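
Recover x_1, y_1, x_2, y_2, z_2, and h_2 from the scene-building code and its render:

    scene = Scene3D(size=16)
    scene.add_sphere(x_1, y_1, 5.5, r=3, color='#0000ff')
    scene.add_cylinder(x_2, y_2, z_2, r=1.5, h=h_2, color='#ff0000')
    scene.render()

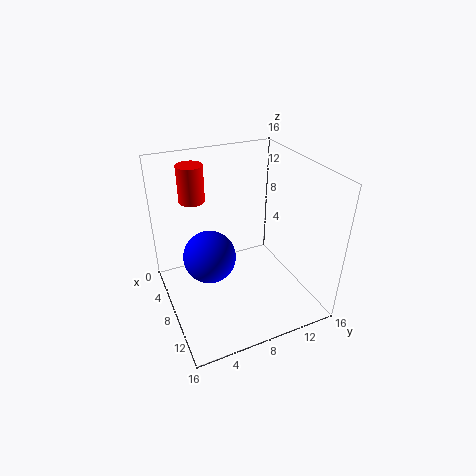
x_1 = 6.75, y_1 = 5, x_2 = 3, y_2 = 4.5, z_2 = 11, h_2 = 4.25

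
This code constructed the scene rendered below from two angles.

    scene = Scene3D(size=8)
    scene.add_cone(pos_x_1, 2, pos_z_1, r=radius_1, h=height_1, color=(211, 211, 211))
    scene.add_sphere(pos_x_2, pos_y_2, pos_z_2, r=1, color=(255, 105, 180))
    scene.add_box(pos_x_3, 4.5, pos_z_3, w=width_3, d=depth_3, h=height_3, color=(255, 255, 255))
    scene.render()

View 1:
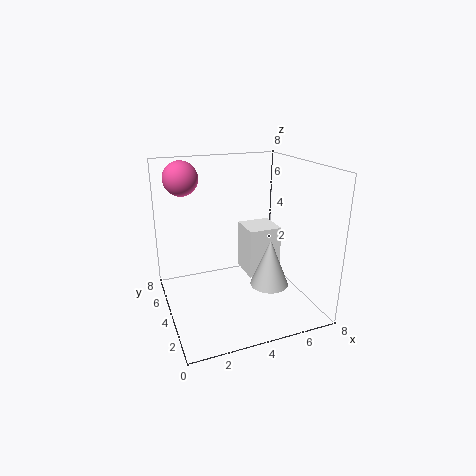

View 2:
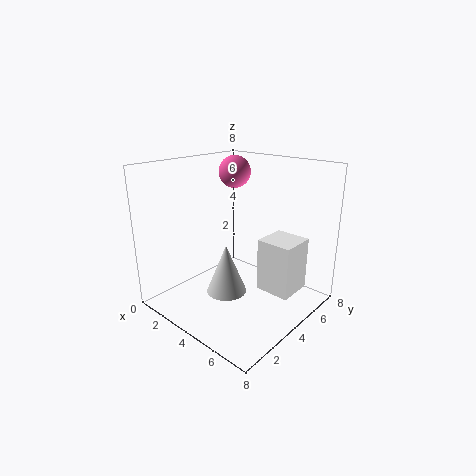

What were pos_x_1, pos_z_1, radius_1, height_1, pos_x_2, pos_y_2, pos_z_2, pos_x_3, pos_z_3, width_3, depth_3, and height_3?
pos_x_1 = 5; pos_z_1 = 2; radius_1 = 1; height_1 = 2.5; pos_x_2 = 1.5; pos_y_2 = 6.5; pos_z_2 = 7; pos_x_3 = 5; pos_z_3 = 1; width_3 = 2; depth_3 = 2; height_3 = 3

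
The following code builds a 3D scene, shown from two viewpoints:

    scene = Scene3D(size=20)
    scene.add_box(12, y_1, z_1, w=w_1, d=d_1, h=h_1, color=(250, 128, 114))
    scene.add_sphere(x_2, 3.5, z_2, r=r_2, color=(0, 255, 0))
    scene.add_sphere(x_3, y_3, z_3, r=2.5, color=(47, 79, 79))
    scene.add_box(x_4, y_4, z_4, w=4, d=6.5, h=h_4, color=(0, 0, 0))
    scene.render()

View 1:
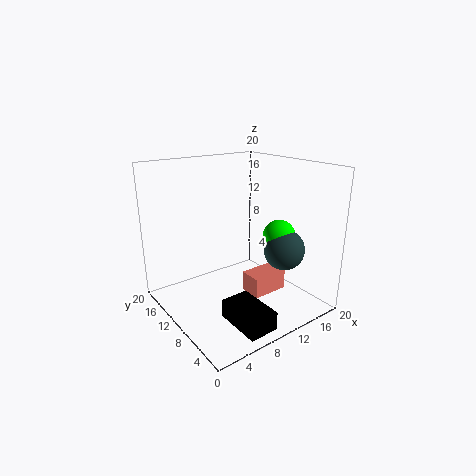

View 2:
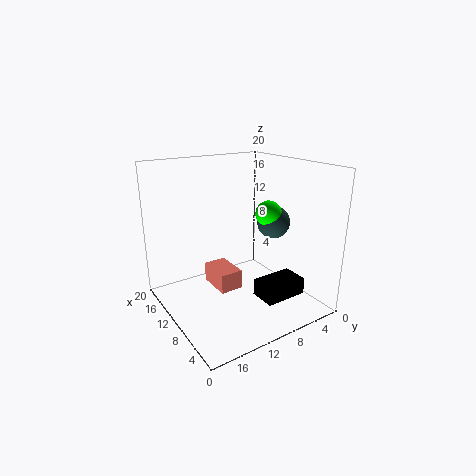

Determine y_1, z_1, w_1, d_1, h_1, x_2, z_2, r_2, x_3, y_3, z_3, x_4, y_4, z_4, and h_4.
y_1 = 8; z_1 = 0.5; w_1 = 5.5; d_1 = 3.5; h_1 = 3; x_2 = 11.5; z_2 = 12; r_2 = 2; x_3 = 11.5; y_3 = 2.5; z_3 = 10.5; x_4 = 5.5; y_4 = 1; z_4 = 0.5; h_4 = 2.5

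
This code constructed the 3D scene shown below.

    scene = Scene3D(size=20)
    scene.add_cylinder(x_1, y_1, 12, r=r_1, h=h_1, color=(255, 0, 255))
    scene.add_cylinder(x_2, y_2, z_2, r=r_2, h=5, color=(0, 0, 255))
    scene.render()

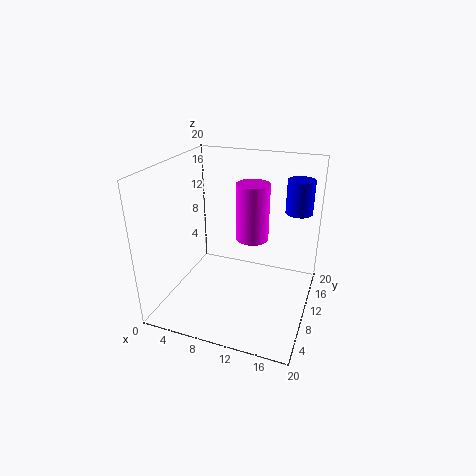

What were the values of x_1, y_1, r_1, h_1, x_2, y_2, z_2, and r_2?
x_1 = 13, y_1 = 7, r_1 = 2, h_1 = 7, x_2 = 17, y_2 = 17, z_2 = 12, r_2 = 2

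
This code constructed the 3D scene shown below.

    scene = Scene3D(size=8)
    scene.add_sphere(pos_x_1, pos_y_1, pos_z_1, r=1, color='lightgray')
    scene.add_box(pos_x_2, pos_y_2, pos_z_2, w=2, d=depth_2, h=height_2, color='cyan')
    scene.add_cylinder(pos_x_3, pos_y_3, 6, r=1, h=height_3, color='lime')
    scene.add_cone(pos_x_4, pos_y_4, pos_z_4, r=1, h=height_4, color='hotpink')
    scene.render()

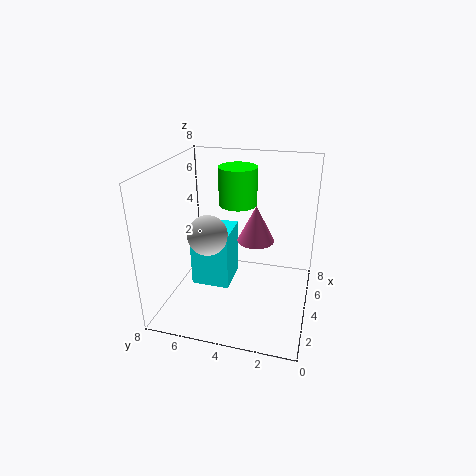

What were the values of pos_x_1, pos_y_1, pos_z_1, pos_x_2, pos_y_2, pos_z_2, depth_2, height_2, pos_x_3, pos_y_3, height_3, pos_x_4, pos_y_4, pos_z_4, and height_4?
pos_x_1 = 2; pos_y_1 = 5; pos_z_1 = 5; pos_x_2 = 2; pos_y_2 = 4; pos_z_2 = 2; depth_2 = 2; height_2 = 3; pos_x_3 = 4; pos_y_3 = 4; height_3 = 2; pos_x_4 = 4; pos_y_4 = 3; pos_z_4 = 4; height_4 = 2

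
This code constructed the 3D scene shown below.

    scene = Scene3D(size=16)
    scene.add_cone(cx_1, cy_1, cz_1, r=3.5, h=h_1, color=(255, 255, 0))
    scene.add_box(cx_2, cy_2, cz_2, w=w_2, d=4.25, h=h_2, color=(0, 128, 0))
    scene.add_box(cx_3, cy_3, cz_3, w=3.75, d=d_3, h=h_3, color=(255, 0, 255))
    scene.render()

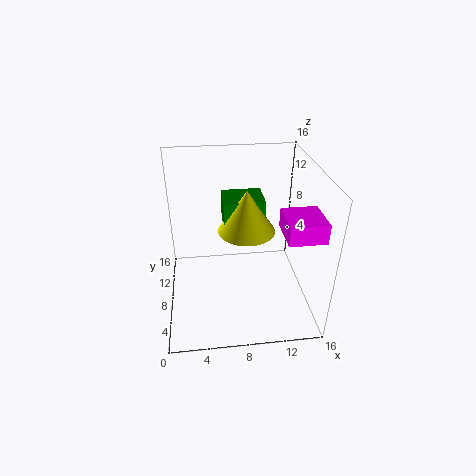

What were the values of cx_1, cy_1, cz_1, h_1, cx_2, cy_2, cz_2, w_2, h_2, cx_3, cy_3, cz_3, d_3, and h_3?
cx_1 = 9.5
cy_1 = 11.5
cz_1 = 6.75
h_1 = 5.25
cx_2 = 6.75
cy_2 = 11.25
cz_2 = 6.75
w_2 = 5
h_2 = 3.75
cx_3 = 12
cy_3 = 2
cz_3 = 10.5
d_3 = 4
h_3 = 2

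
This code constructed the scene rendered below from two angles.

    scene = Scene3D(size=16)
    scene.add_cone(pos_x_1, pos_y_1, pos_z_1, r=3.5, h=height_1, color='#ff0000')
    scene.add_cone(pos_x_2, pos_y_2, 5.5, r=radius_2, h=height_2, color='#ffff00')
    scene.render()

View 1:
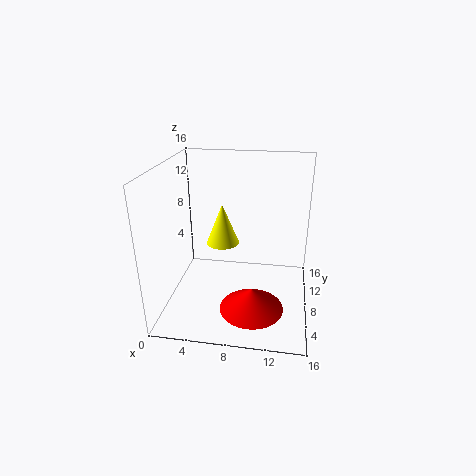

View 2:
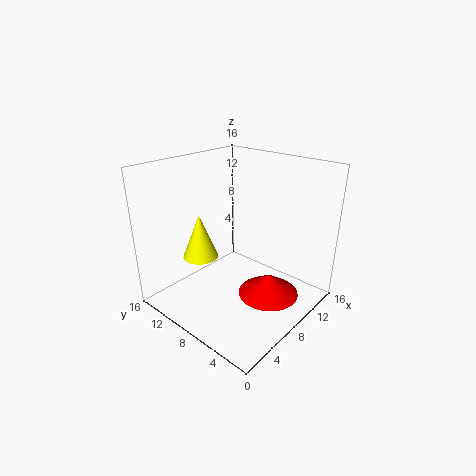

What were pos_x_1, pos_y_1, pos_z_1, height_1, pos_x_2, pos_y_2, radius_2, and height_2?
pos_x_1 = 10, pos_y_1 = 5, pos_z_1 = 1, height_1 = 2.5, pos_x_2 = 5.5, pos_y_2 = 11.5, radius_2 = 2, height_2 = 5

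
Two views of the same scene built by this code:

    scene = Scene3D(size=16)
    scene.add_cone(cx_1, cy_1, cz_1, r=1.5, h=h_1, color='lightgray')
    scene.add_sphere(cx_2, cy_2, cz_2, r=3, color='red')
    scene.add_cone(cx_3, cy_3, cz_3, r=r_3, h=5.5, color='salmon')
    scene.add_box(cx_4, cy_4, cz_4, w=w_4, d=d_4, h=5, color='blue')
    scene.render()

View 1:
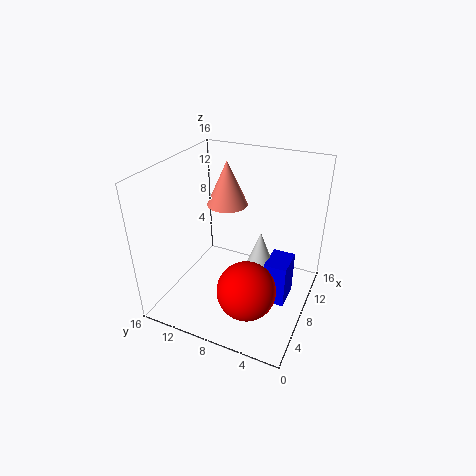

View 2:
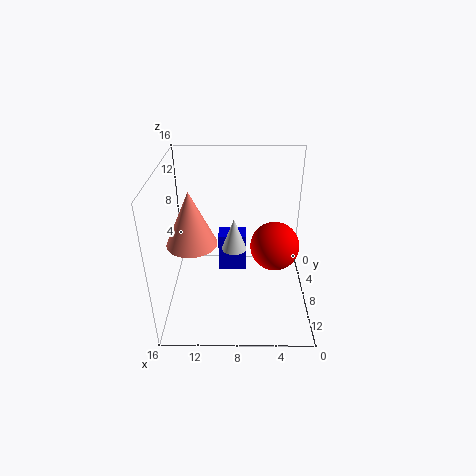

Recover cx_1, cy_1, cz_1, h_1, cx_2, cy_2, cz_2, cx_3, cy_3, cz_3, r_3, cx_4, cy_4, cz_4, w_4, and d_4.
cx_1 = 8.5
cy_1 = 5.5
cz_1 = 5
h_1 = 4
cx_2 = 3.5
cy_2 = 5
cz_2 = 5
cx_3 = 12.5
cy_3 = 11.5
cz_3 = 9.5
r_3 = 2.5
cx_4 = 7
cy_4 = 2
cz_4 = 1
w_4 = 3.5
d_4 = 2.5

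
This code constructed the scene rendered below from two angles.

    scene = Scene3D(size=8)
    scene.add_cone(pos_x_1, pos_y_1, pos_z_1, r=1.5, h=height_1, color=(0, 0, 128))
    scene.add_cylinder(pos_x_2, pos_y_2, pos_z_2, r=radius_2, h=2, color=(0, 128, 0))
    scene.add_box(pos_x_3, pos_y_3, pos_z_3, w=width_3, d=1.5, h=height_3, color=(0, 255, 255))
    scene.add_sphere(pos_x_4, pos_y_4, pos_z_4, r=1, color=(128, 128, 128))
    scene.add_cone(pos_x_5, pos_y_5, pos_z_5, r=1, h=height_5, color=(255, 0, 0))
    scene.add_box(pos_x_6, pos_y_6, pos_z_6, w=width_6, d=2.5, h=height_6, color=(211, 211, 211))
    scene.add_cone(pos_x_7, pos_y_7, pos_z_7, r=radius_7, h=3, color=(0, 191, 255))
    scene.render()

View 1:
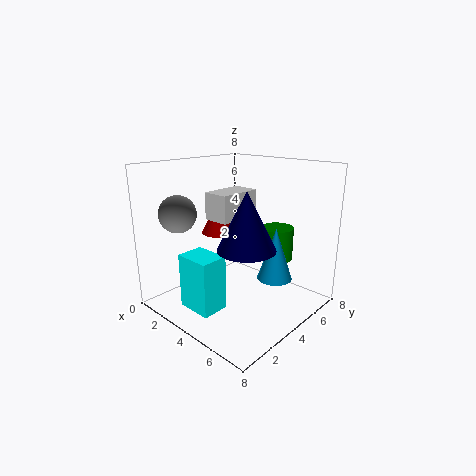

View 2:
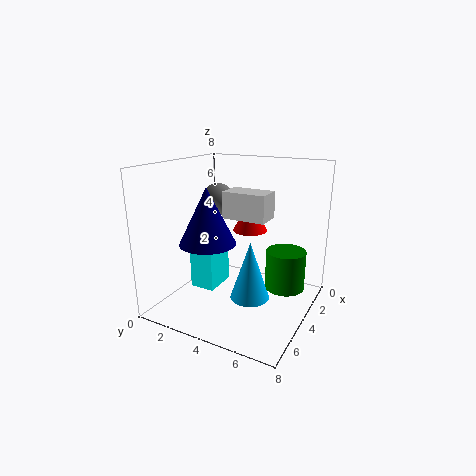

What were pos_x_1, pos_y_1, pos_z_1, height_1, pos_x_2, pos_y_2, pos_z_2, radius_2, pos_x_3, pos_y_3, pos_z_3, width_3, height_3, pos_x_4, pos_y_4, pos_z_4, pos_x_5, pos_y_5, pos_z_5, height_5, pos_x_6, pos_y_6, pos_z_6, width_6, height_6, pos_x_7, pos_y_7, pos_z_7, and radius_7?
pos_x_1 = 5.5
pos_y_1 = 3
pos_z_1 = 4
height_1 = 3
pos_x_2 = 4.5
pos_y_2 = 7
pos_z_2 = 2
radius_2 = 1
pos_x_3 = 2.5
pos_y_3 = 1
pos_z_3 = 0.5
width_3 = 2
height_3 = 3
pos_x_4 = 2
pos_y_4 = 1.5
pos_z_4 = 5.5
pos_x_5 = 2.5
pos_y_5 = 4
pos_z_5 = 4
height_5 = 2
pos_x_6 = 2.5
pos_y_6 = 3
pos_z_6 = 5
width_6 = 1.5
height_6 = 1.5
pos_x_7 = 5.5
pos_y_7 = 5.5
pos_z_7 = 1.5
radius_7 = 1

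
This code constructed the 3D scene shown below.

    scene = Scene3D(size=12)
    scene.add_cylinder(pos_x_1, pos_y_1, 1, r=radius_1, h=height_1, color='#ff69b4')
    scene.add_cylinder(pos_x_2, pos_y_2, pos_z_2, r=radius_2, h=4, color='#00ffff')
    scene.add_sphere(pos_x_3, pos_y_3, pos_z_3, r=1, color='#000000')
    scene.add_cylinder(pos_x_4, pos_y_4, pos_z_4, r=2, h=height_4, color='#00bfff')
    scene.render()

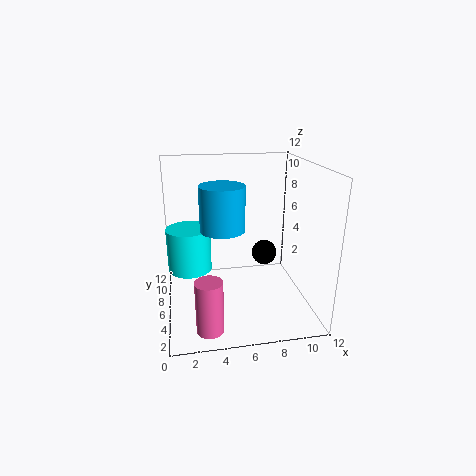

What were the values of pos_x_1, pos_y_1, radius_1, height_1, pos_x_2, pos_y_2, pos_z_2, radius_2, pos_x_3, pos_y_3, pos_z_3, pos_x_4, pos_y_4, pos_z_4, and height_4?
pos_x_1 = 3
pos_y_1 = 1
radius_1 = 1
height_1 = 4
pos_x_2 = 2
pos_y_2 = 9
pos_z_2 = 2
radius_2 = 2
pos_x_3 = 8
pos_y_3 = 5
pos_z_3 = 5
pos_x_4 = 5
pos_y_4 = 8
pos_z_4 = 6
height_4 = 4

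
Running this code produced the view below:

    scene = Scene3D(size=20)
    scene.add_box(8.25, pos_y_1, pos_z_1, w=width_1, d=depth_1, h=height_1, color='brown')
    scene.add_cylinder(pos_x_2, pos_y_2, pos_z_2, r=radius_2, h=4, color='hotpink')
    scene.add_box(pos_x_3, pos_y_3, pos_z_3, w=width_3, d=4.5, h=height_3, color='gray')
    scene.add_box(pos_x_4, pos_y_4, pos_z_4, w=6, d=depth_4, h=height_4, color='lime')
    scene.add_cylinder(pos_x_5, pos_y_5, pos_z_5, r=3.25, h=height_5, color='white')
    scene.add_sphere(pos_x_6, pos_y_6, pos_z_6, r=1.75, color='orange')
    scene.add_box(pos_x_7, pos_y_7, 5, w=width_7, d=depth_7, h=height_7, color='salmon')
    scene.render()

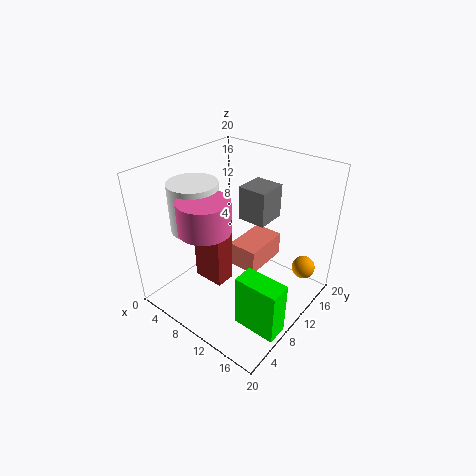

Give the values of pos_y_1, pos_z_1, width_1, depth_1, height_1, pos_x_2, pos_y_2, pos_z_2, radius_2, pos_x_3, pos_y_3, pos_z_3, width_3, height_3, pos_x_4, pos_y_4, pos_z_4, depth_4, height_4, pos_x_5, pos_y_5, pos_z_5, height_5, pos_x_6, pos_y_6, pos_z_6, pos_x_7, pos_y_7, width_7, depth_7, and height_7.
pos_y_1 = 3.5, pos_z_1 = 7, width_1 = 4, depth_1 = 2.5, height_1 = 8.5, pos_x_2 = 9.5, pos_y_2 = 4.25, pos_z_2 = 13.75, radius_2 = 3.25, pos_x_3 = 7.75, pos_y_3 = 13, pos_z_3 = 11, width_3 = 4.25, height_3 = 5, pos_x_4 = 13.5, pos_y_4 = 5, pos_z_4 = 0.25, depth_4 = 3, height_4 = 7.5, pos_x_5 = 6, pos_y_5 = 6, pos_z_5 = 12, height_5 = 6.5, pos_x_6 = 16.5, pos_y_6 = 18.25, pos_z_6 = 3, pos_x_7 = 8.5, pos_y_7 = 10, width_7 = 4.25, depth_7 = 6.75, height_7 = 3.5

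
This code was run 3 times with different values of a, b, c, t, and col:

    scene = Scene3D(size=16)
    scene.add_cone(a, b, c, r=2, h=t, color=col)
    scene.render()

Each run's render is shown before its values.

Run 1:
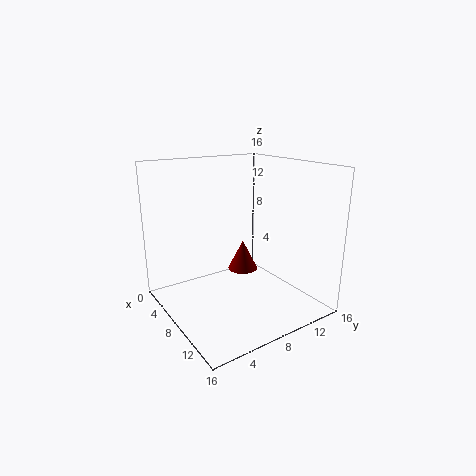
a = 2.5, b = 12.5, c = 1, t = 4, col = 'maroon'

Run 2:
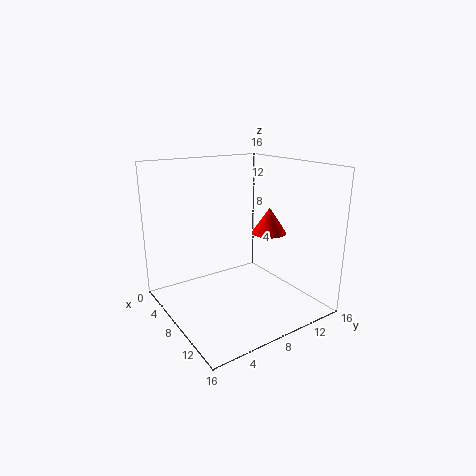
a = 8.5, b = 12, c = 8, t = 3, col = 'red'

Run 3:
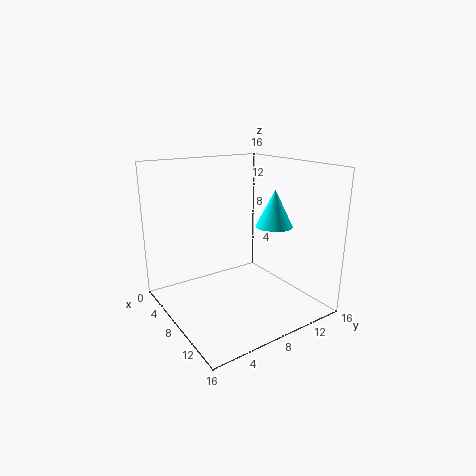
a = 10.5, b = 11, c = 9.5, t = 4, col = 'cyan'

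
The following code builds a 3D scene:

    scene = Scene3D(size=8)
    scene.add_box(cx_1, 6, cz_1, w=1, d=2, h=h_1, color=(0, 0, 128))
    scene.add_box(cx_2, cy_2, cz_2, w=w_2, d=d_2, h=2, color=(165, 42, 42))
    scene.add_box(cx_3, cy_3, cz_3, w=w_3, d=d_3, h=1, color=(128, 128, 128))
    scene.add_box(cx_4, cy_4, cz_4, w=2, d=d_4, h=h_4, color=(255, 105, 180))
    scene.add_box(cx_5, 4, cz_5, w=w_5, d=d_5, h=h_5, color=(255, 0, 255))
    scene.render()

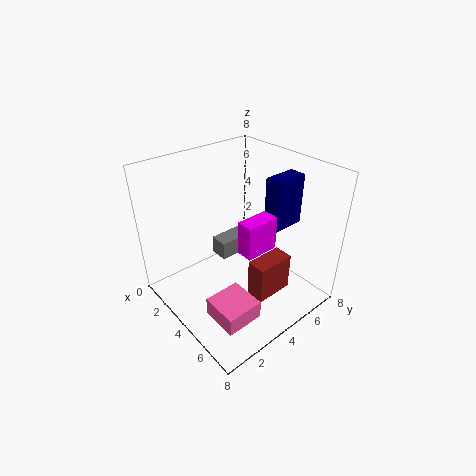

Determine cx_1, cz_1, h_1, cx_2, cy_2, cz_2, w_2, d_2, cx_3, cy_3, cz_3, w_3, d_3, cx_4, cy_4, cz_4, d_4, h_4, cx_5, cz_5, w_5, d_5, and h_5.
cx_1 = 4
cz_1 = 4
h_1 = 3
cx_2 = 6
cy_2 = 3
cz_2 = 2
w_2 = 1
d_2 = 2
cx_3 = 3
cy_3 = 3
cz_3 = 3
w_3 = 1
d_3 = 2
cx_4 = 5
cy_4 = 1
cz_4 = 1
d_4 = 2
h_4 = 1
cx_5 = 4
cz_5 = 3
w_5 = 1
d_5 = 2
h_5 = 2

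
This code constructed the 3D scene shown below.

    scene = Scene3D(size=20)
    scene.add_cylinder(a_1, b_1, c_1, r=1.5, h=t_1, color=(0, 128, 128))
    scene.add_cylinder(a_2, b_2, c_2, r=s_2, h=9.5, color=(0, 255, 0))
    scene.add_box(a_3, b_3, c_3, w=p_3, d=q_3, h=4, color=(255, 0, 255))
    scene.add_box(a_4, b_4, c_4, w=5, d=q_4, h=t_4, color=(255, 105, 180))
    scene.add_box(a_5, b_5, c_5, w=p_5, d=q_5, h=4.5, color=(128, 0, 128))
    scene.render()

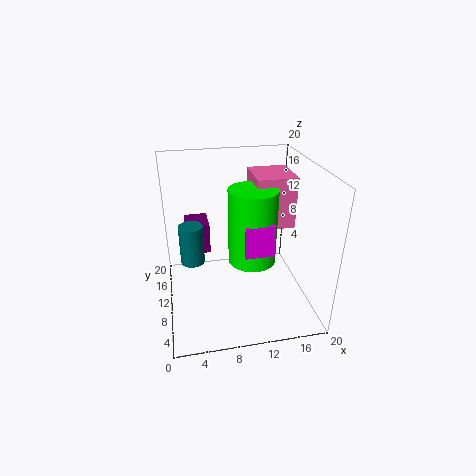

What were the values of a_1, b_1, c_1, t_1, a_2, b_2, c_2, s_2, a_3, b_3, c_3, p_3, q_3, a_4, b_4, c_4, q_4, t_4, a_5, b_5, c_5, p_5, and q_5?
a_1 = 3.5, b_1 = 7, c_1 = 9, t_1 = 5, a_2 = 11, b_2 = 6, c_2 = 9, s_2 = 3, a_3 = 9.5, b_3 = 3, c_3 = 11, p_3 = 3.5, q_3 = 3, a_4 = 11.5, b_4 = 6, c_4 = 13, q_4 = 5.5, t_4 = 6.5, a_5 = 3, b_5 = 13.5, c_5 = 6, p_5 = 3.5, q_5 = 4.5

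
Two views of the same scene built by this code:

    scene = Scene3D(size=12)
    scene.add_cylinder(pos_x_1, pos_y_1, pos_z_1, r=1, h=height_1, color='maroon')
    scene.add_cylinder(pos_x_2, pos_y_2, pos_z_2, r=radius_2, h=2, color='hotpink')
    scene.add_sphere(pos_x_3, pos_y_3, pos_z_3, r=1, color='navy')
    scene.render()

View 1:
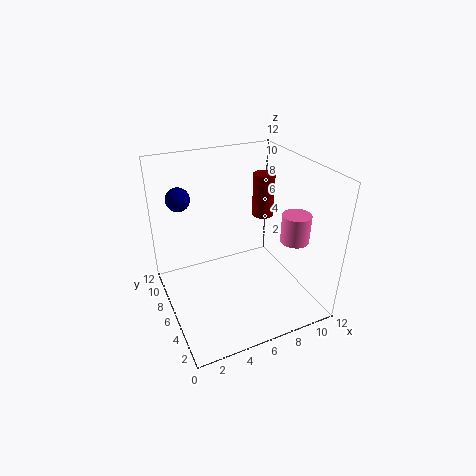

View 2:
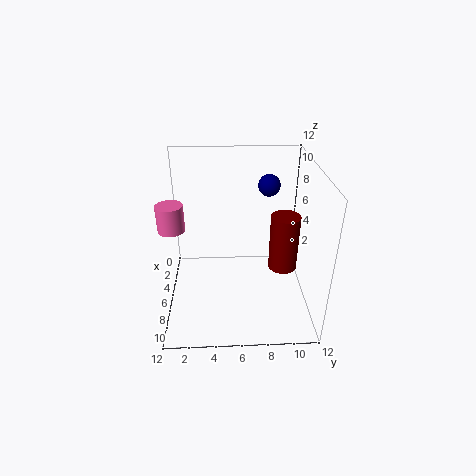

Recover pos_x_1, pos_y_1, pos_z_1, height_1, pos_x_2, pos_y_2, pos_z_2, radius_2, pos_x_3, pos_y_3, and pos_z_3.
pos_x_1 = 10; pos_y_1 = 9; pos_z_1 = 6; height_1 = 4; pos_x_2 = 8; pos_y_2 = 1; pos_z_2 = 8; radius_2 = 1; pos_x_3 = 2; pos_y_3 = 9; pos_z_3 = 9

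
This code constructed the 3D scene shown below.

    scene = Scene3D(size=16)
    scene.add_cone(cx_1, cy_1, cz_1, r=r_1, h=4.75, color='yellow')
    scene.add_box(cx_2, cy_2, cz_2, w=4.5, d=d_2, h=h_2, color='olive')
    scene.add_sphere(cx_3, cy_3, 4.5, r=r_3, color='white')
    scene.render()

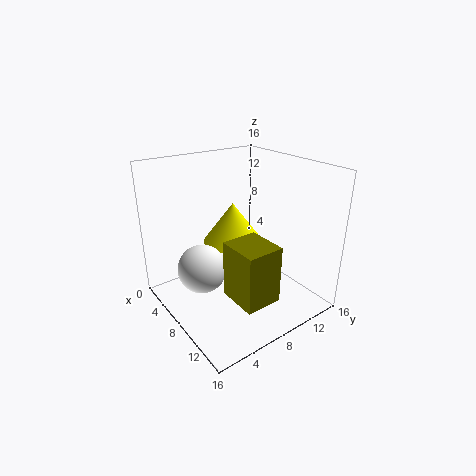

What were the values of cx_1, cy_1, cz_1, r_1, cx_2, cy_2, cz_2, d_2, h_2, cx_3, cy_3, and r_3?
cx_1 = 5.25, cy_1 = 9.25, cz_1 = 6.25, r_1 = 3.5, cx_2 = 9.5, cy_2 = 5, cz_2 = 2.75, d_2 = 4, h_2 = 6.25, cx_3 = 6.25, cy_3 = 4.25, r_3 = 2.75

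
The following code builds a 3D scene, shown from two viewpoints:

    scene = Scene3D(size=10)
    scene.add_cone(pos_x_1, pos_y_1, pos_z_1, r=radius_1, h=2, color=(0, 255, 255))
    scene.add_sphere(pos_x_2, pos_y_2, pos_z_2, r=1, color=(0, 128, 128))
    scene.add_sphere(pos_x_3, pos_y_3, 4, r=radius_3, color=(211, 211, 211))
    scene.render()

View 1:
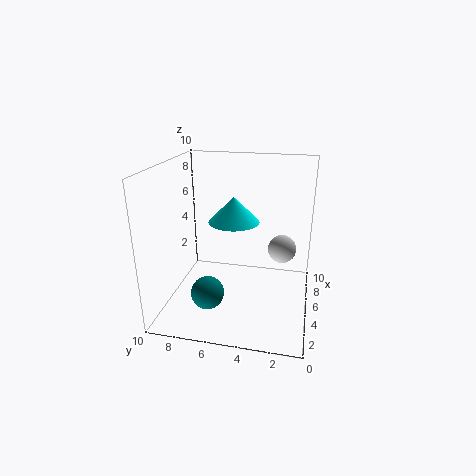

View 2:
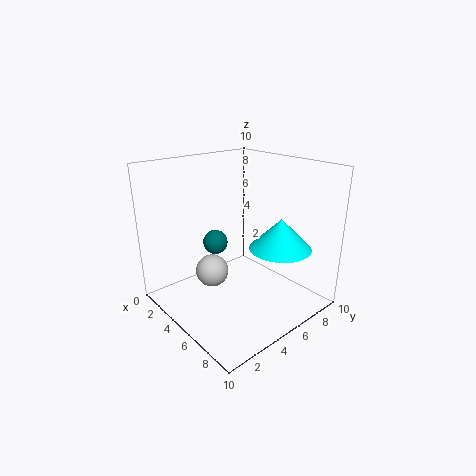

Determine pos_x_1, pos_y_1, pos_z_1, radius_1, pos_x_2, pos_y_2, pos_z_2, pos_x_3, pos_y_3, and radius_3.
pos_x_1 = 8, pos_y_1 = 6, pos_z_1 = 5, radius_1 = 2, pos_x_2 = 1, pos_y_2 = 6, pos_z_2 = 3, pos_x_3 = 6, pos_y_3 = 2, radius_3 = 1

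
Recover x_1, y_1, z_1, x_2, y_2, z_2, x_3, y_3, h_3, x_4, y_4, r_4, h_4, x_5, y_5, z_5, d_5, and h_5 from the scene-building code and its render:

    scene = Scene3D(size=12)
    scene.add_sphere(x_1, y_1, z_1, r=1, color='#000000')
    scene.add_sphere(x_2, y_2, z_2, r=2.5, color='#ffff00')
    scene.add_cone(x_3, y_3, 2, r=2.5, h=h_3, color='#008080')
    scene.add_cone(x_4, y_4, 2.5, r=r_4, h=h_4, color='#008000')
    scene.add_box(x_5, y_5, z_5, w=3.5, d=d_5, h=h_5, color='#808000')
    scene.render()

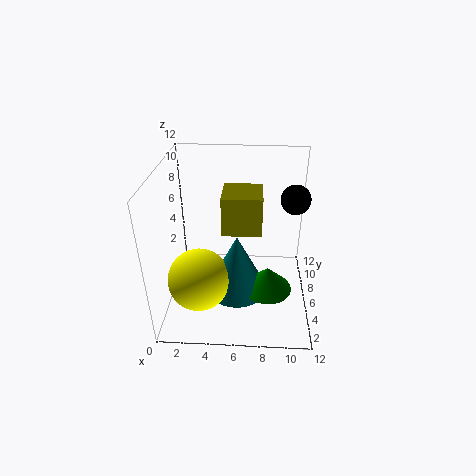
x_1 = 10, y_1 = 3, z_1 = 11, x_2 = 3, y_2 = 3.5, z_2 = 3.5, x_3 = 6, y_3 = 4.5, h_3 = 5, x_4 = 8.5, y_4 = 4, r_4 = 2, h_4 = 2, x_5 = 4.5, y_5 = 7, z_5 = 5.5, d_5 = 3.5, h_5 = 3.5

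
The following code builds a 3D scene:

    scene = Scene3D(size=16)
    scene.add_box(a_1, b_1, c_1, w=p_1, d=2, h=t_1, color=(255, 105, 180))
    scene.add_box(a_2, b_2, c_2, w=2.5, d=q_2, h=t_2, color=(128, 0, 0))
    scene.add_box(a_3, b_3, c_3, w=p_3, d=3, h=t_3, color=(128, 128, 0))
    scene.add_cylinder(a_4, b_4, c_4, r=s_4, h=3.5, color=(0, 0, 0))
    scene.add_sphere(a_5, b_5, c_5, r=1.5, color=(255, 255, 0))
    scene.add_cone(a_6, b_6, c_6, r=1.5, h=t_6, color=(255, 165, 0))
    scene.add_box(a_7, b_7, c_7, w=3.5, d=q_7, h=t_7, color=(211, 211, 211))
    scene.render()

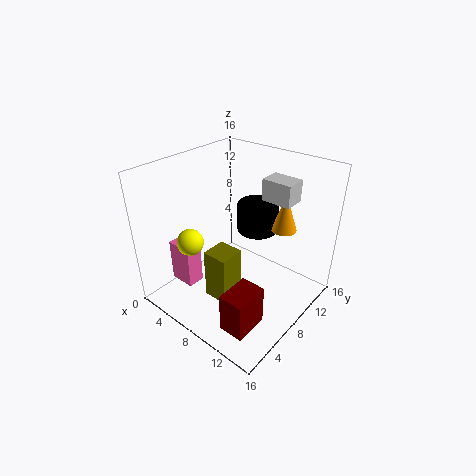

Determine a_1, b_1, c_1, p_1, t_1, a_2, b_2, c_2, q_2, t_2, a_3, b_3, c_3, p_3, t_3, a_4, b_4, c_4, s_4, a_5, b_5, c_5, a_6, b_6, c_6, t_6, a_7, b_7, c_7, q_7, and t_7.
a_1 = 1.5
b_1 = 3.5
c_1 = 2
p_1 = 3
t_1 = 5
a_2 = 12
b_2 = 0.5
c_2 = 3
q_2 = 3.5
t_2 = 4
a_3 = 5.5
b_3 = 5
c_3 = 0.5
p_3 = 3
t_3 = 6
a_4 = 7
b_4 = 13
c_4 = 6.5
s_4 = 2.5
a_5 = 4
b_5 = 4.5
c_5 = 7.5
a_6 = 10.5
b_6 = 13.5
c_6 = 7.5
t_6 = 4.5
a_7 = 8.5
b_7 = 11.5
c_7 = 11.5
q_7 = 2.5
t_7 = 2.5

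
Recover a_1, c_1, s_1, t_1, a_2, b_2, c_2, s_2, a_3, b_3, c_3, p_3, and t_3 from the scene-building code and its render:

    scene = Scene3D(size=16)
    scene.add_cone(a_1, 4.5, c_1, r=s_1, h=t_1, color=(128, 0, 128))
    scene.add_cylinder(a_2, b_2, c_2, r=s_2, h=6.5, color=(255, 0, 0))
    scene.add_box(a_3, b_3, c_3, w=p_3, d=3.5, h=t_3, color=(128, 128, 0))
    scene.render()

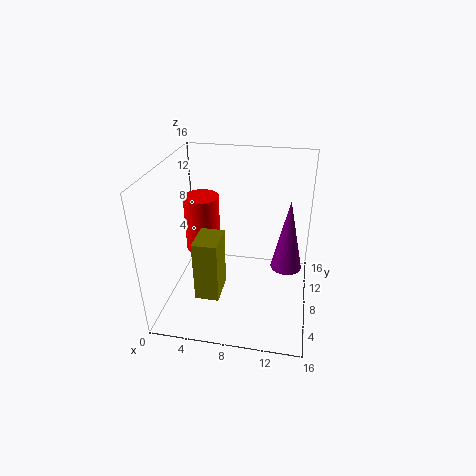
a_1 = 13.5, c_1 = 7.5, s_1 = 1.5, t_1 = 7, a_2 = 3.5, b_2 = 9.5, c_2 = 5.5, s_2 = 2, a_3 = 4.5, b_3 = 2.5, c_3 = 3.5, p_3 = 2.5, t_3 = 6.5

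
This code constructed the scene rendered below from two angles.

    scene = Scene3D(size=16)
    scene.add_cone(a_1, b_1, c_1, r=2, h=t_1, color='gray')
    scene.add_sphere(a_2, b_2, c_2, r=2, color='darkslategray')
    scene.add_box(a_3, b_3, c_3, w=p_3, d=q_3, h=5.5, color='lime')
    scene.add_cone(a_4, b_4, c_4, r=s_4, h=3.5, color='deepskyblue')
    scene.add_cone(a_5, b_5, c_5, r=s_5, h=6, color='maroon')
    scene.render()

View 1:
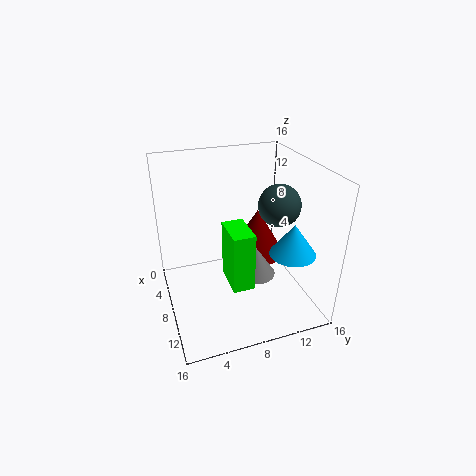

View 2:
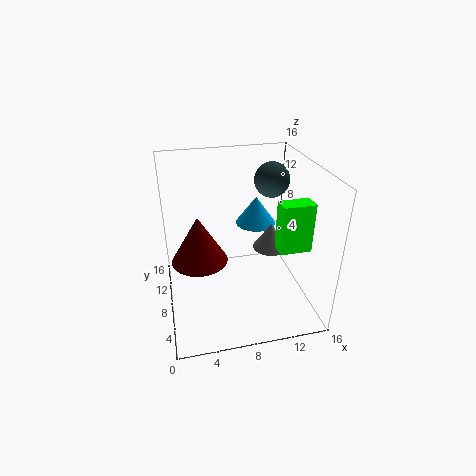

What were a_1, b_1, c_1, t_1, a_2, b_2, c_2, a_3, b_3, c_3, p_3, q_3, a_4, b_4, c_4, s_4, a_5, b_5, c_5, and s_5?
a_1 = 12; b_1 = 8.5; c_1 = 6; t_1 = 3; a_2 = 12.5; b_2 = 10.5; c_2 = 13.5; a_3 = 12; b_3 = 5; c_3 = 7; p_3 = 3.5; q_3 = 2; a_4 = 11.5; b_4 = 13; c_4 = 7; s_4 = 2.5; a_5 = 4; b_5 = 12; c_5 = 3; s_5 = 3.5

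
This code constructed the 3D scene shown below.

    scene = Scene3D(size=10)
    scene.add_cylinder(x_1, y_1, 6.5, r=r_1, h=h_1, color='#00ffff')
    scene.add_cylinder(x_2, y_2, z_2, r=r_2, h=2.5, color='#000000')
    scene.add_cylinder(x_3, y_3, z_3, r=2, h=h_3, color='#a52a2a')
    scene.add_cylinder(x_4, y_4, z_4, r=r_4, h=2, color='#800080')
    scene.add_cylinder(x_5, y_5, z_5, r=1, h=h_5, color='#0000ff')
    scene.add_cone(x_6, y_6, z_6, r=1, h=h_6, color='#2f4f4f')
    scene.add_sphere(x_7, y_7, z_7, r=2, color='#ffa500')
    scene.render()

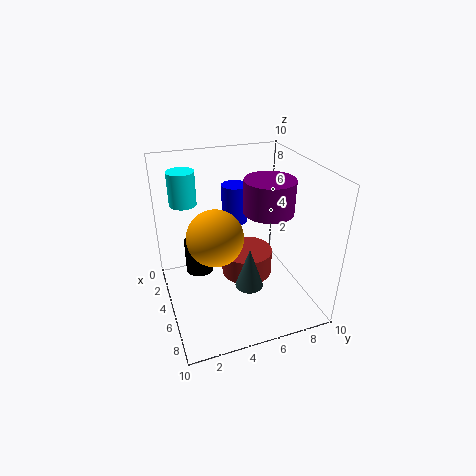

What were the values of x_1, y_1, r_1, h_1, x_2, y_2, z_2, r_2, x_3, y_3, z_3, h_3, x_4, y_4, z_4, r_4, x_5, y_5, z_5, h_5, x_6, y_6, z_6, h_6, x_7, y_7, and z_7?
x_1 = 1.5
y_1 = 2
r_1 = 1
h_1 = 2.5
x_2 = 3.5
y_2 = 2.5
z_2 = 2
r_2 = 1
x_3 = 3
y_3 = 6.5
z_3 = 0.5
h_3 = 2
x_4 = 7.5
y_4 = 6
z_4 = 8
r_4 = 1.5
x_5 = 1.5
y_5 = 6
z_5 = 4.5
h_5 = 3
x_6 = 6
y_6 = 5.5
z_6 = 1.5
h_6 = 3
x_7 = 4.5
y_7 = 3.5
z_7 = 5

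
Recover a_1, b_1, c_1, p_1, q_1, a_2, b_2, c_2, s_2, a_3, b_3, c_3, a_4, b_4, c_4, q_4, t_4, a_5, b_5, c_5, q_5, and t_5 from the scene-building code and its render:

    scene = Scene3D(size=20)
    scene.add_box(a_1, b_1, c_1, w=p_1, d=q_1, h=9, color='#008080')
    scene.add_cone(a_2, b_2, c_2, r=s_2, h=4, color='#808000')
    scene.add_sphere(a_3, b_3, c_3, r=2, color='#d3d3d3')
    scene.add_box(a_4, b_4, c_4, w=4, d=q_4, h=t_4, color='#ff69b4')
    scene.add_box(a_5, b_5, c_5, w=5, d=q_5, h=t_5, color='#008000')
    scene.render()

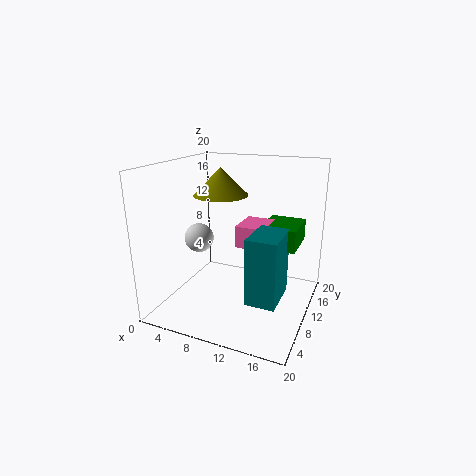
a_1 = 13, b_1 = 5, c_1 = 3, p_1 = 4, q_1 = 6, a_2 = 6, b_2 = 13, c_2 = 15, s_2 = 4, a_3 = 5, b_3 = 8, c_3 = 10, a_4 = 10, b_4 = 9, c_4 = 9, q_4 = 5, t_4 = 3, a_5 = 13, b_5 = 10, c_5 = 9, q_5 = 6, t_5 = 3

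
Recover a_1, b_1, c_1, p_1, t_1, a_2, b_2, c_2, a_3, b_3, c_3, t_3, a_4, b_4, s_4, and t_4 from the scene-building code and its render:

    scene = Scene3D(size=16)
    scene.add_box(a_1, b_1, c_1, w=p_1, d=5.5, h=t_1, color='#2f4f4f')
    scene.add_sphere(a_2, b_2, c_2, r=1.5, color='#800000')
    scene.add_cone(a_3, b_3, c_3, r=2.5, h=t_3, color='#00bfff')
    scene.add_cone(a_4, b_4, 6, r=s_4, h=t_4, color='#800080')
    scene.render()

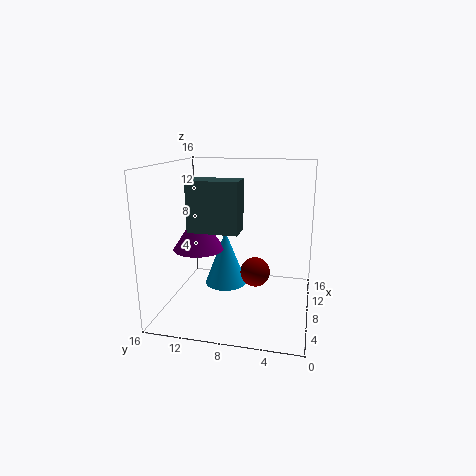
a_1 = 5.5; b_1 = 7.5; c_1 = 9; p_1 = 3; t_1 = 5.5; a_2 = 5; b_2 = 5.5; c_2 = 5.5; a_3 = 10; b_3 = 10; c_3 = 1.5; t_3 = 6.5; a_4 = 9; b_4 = 13; s_4 = 3; t_4 = 4.5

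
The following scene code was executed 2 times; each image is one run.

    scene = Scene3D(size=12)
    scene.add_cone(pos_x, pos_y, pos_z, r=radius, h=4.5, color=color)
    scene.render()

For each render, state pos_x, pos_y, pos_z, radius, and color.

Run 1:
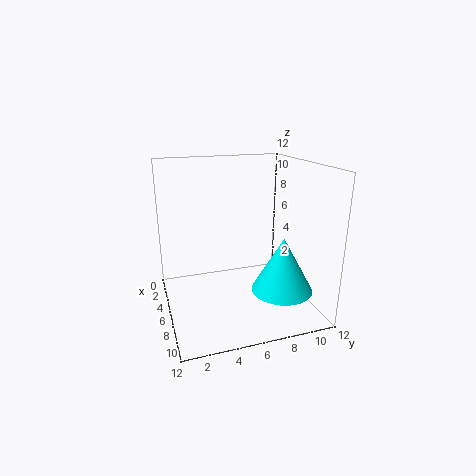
pos_x = 8.5; pos_y = 9; pos_z = 2; radius = 2.5; color = 'cyan'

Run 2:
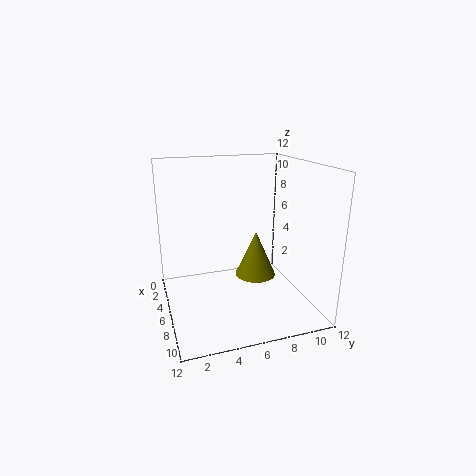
pos_x = 2.5; pos_y = 9; pos_z = 0.5; radius = 2; color = 'olive'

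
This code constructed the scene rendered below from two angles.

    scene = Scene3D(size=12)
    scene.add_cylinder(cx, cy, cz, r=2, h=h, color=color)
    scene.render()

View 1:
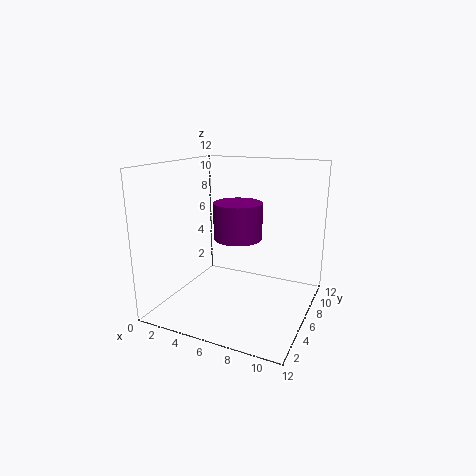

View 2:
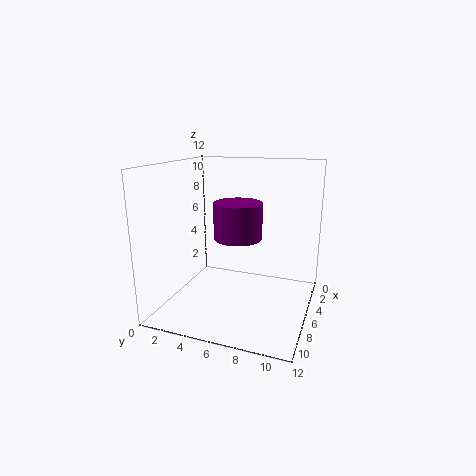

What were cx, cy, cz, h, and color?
cx = 6
cy = 6
cz = 6
h = 3
color = 'purple'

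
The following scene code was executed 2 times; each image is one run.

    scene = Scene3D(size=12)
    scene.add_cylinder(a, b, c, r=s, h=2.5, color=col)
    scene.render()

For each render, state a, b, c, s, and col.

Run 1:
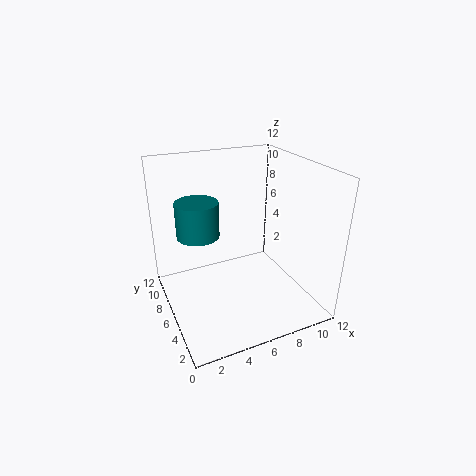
a = 2, b = 4, c = 8, s = 1.5, col = 'teal'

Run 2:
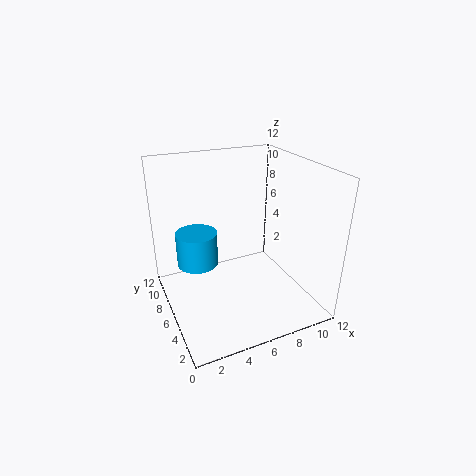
a = 2, b = 4.5, c = 5.5, s = 1.5, col = 'deepskyblue'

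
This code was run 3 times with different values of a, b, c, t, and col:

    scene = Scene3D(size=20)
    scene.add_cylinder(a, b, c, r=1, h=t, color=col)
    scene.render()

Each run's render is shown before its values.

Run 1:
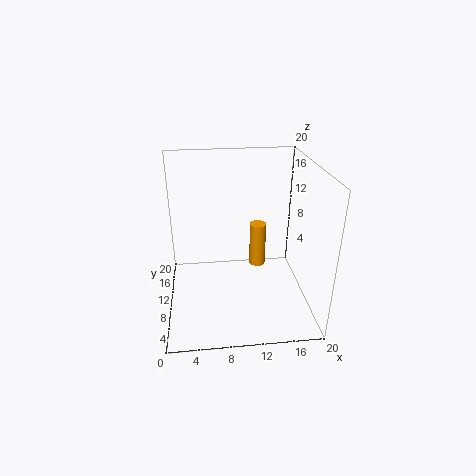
a = 12; b = 6; c = 8.5; t = 5.5; col = 'orange'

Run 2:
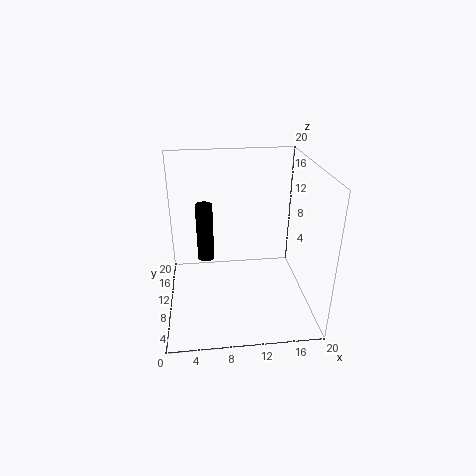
a = 5.5; b = 5.5; c = 10; t = 7; col = 'black'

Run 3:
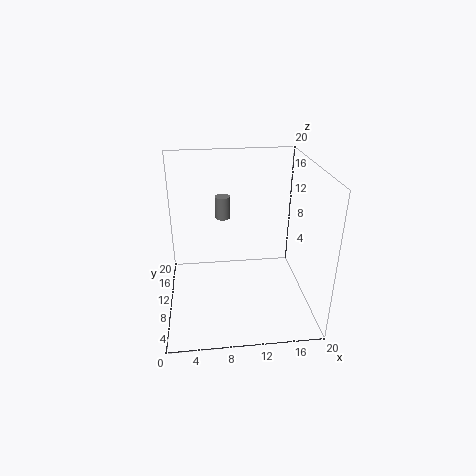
a = 8; b = 10.5; c = 13; t = 3; col = 'gray'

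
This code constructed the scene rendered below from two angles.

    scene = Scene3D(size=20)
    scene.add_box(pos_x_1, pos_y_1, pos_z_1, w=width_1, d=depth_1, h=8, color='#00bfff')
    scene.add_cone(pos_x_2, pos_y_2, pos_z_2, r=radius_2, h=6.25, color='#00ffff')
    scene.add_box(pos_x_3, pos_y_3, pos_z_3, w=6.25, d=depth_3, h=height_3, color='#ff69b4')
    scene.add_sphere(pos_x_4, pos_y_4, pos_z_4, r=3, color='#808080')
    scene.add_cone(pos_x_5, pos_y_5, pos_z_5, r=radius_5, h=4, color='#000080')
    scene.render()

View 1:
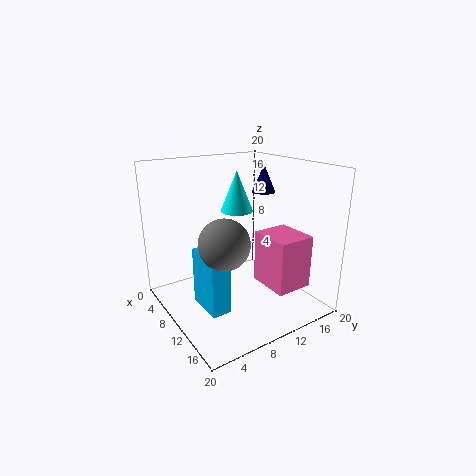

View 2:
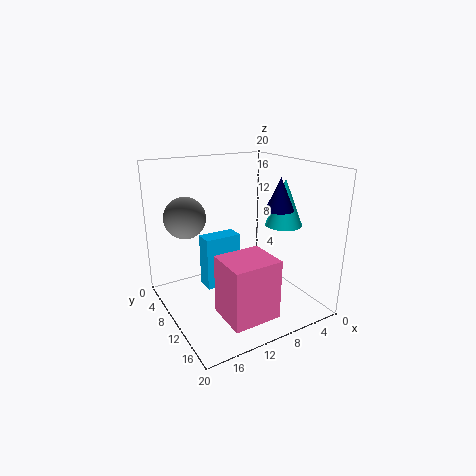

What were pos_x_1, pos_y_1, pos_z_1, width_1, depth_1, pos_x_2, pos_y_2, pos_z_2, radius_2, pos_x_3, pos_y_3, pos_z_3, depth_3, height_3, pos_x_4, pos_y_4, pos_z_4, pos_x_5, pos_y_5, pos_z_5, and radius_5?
pos_x_1 = 7.75, pos_y_1 = 4, pos_z_1 = 1, width_1 = 5.5, depth_1 = 2.75, pos_x_2 = 4.75, pos_y_2 = 13.25, pos_z_2 = 12, radius_2 = 2.5, pos_x_3 = 9.25, pos_y_3 = 13.5, pos_z_3 = 2.25, depth_3 = 5.5, height_3 = 7.75, pos_x_4 = 15.5, pos_y_4 = 4.5, pos_z_4 = 12.25, pos_x_5 = 7.75, pos_y_5 = 16, pos_z_5 = 15.25, radius_5 = 1.75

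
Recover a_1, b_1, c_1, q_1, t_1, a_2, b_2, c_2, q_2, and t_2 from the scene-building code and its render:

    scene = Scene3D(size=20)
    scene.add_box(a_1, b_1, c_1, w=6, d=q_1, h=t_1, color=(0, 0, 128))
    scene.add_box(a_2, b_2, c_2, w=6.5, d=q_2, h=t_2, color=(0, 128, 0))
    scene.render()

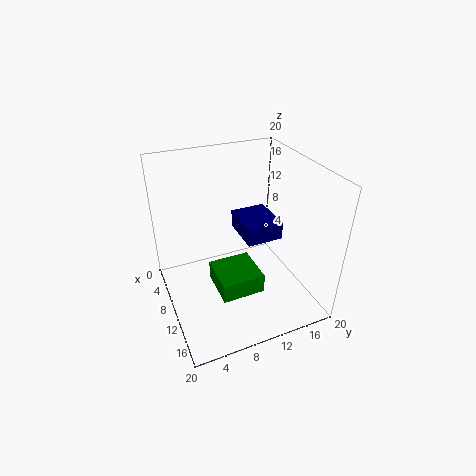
a_1 = 6.5
b_1 = 10.5
c_1 = 10
q_1 = 5
t_1 = 2.5
a_2 = 5.5
b_2 = 7
c_2 = 0.5
q_2 = 6.5
t_2 = 3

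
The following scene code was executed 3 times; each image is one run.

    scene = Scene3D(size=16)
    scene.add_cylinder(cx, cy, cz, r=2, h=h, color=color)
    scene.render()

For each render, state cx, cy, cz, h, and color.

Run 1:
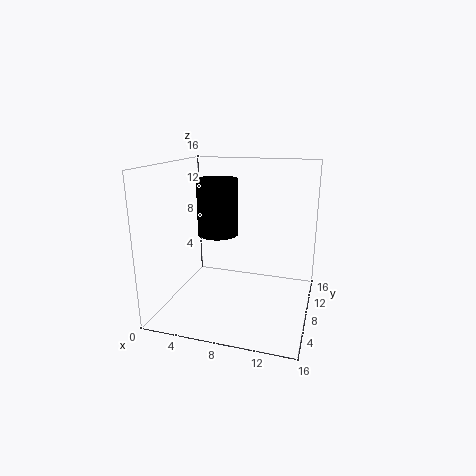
cx = 7; cy = 4.5; cz = 9.5; h = 5.5; color = 'black'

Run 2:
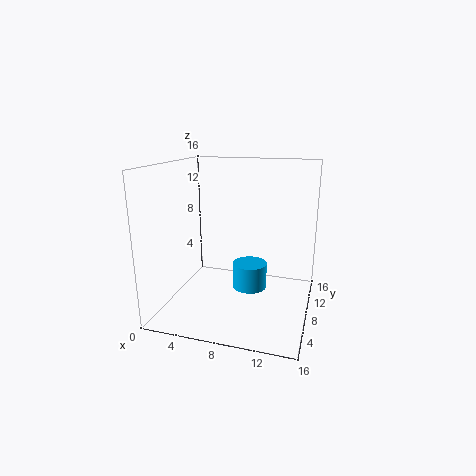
cx = 9; cy = 9.5; cz = 1.5; h = 3; color = 'deepskyblue'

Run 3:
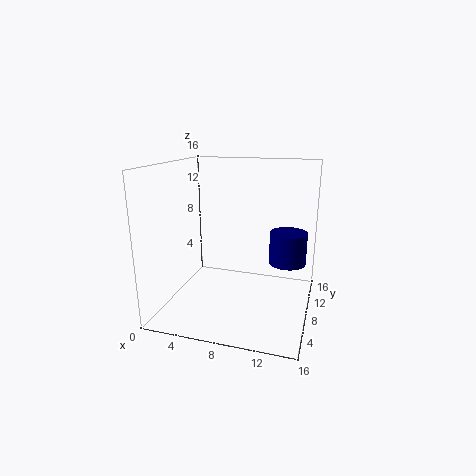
cx = 13.5; cy = 8.5; cz = 5.5; h = 3.5; color = 'navy'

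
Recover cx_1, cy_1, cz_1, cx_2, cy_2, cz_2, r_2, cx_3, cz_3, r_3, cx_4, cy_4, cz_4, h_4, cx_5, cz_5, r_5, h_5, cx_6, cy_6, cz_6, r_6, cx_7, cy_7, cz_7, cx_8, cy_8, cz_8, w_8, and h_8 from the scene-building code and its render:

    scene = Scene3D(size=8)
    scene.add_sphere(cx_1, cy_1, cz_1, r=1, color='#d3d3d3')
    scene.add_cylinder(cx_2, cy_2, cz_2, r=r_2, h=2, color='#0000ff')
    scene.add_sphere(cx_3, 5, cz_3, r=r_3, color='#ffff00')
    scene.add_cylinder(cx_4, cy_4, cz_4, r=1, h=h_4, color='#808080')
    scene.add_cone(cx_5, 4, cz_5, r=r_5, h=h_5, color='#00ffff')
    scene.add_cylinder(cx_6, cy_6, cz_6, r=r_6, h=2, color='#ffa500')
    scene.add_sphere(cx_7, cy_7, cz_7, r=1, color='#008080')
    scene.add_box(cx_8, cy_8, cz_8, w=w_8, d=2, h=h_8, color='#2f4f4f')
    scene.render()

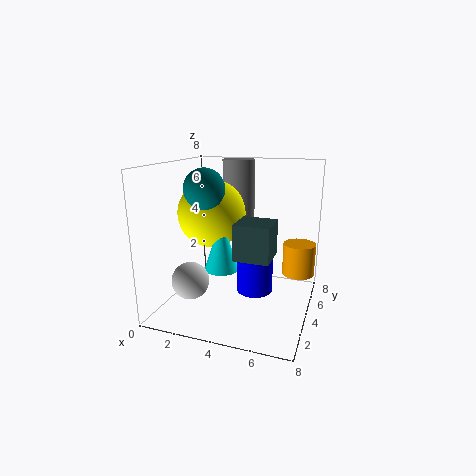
cx_1 = 2
cy_1 = 2
cz_1 = 2
cx_2 = 5
cy_2 = 4
cz_2 = 1
r_2 = 1
cx_3 = 2
cz_3 = 5
r_3 = 2
cx_4 = 3
cy_4 = 7
cz_4 = 4
h_4 = 4
cx_5 = 3
cz_5 = 2
r_5 = 1
h_5 = 3
cx_6 = 7
cy_6 = 7
cz_6 = 1
r_6 = 1
cx_7 = 3
cy_7 = 2
cz_7 = 7
cx_8 = 4
cy_8 = 3
cz_8 = 3
w_8 = 2
h_8 = 2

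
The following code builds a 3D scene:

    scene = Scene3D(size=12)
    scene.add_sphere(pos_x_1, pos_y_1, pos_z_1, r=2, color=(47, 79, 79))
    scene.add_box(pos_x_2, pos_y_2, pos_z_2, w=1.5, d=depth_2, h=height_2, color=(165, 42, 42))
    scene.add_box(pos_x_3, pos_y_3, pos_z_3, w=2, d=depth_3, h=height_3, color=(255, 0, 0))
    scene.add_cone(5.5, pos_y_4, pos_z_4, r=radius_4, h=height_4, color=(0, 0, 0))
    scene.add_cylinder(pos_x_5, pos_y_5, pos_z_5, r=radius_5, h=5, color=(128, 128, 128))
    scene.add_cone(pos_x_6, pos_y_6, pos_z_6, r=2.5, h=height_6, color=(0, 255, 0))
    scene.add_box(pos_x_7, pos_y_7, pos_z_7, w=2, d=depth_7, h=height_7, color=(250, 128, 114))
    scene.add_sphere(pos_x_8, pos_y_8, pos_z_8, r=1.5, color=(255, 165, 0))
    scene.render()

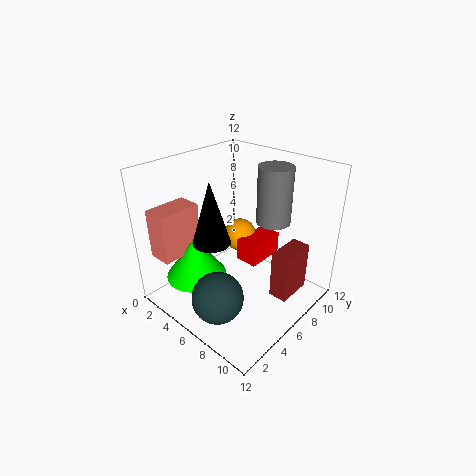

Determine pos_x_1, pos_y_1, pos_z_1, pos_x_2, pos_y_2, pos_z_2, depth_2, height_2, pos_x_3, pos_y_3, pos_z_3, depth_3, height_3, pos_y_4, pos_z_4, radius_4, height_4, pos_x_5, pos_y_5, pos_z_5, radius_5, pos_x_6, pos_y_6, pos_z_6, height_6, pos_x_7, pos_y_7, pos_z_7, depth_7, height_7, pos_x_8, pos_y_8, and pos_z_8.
pos_x_1 = 7.5
pos_y_1 = 2
pos_z_1 = 3
pos_x_2 = 9.5
pos_y_2 = 6
pos_z_2 = 2
depth_2 = 3
height_2 = 4
pos_x_3 = 5
pos_y_3 = 7
pos_z_3 = 3
depth_3 = 3.5
height_3 = 2
pos_y_4 = 3.5
pos_z_4 = 6.5
radius_4 = 1.5
height_4 = 5
pos_x_5 = 7
pos_y_5 = 9.5
pos_z_5 = 6.5
radius_5 = 1.5
pos_x_6 = 4
pos_y_6 = 3
pos_z_6 = 3
height_6 = 3.5
pos_x_7 = 1.5
pos_y_7 = 0.5
pos_z_7 = 5
depth_7 = 3.5
height_7 = 4
pos_x_8 = 4
pos_y_8 = 8.5
pos_z_8 = 4.5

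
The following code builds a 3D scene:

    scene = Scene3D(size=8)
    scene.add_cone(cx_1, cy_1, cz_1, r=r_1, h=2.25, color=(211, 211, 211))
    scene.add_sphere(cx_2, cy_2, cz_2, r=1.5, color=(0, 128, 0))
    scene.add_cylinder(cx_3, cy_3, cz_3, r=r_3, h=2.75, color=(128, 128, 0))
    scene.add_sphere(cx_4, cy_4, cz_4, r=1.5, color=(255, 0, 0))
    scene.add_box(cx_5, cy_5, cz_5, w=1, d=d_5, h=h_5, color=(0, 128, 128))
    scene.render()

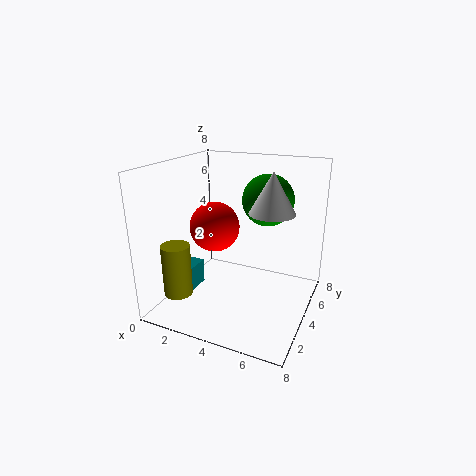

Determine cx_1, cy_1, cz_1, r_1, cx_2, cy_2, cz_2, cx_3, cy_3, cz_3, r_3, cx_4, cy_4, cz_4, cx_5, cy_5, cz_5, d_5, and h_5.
cx_1 = 5.75, cy_1 = 4.5, cz_1 = 5.5, r_1 = 1.25, cx_2 = 5, cy_2 = 6, cz_2 = 5.75, cx_3 = 1.75, cy_3 = 1.25, cz_3 = 1.5, r_3 = 0.75, cx_4 = 2, cy_4 = 5, cz_4 = 4, cx_5 = 0.25, cy_5 = 2.75, cz_5 = 0.25, d_5 = 2, h_5 = 1.5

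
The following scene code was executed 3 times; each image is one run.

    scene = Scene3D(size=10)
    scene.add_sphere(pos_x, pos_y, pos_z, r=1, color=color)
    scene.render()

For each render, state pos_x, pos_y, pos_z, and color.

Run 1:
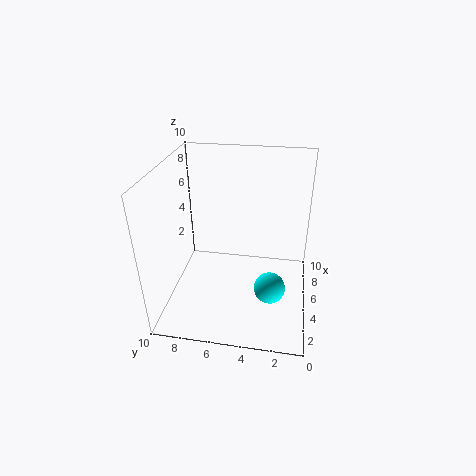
pos_x = 2.5; pos_y = 2.5; pos_z = 3; color = 'cyan'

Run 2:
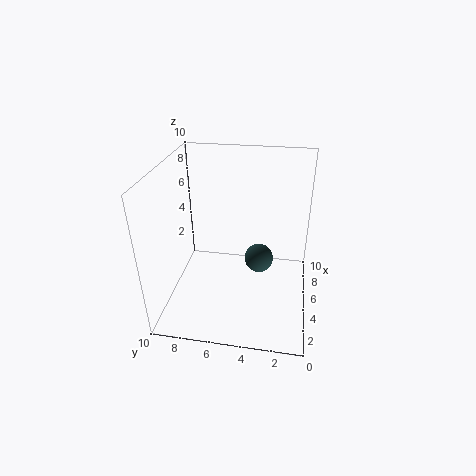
pos_x = 5; pos_y = 3.5; pos_z = 3.5; color = 'darkslategray'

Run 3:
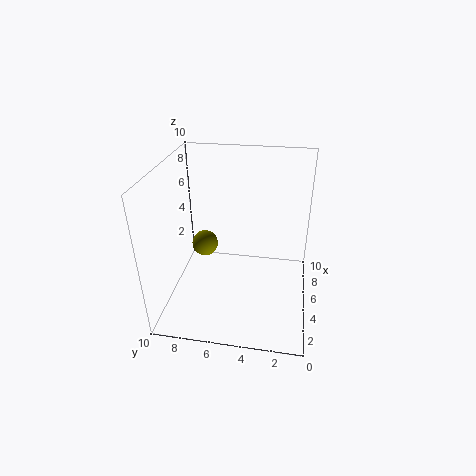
pos_x = 7; pos_y = 8; pos_z = 3; color = 'olive'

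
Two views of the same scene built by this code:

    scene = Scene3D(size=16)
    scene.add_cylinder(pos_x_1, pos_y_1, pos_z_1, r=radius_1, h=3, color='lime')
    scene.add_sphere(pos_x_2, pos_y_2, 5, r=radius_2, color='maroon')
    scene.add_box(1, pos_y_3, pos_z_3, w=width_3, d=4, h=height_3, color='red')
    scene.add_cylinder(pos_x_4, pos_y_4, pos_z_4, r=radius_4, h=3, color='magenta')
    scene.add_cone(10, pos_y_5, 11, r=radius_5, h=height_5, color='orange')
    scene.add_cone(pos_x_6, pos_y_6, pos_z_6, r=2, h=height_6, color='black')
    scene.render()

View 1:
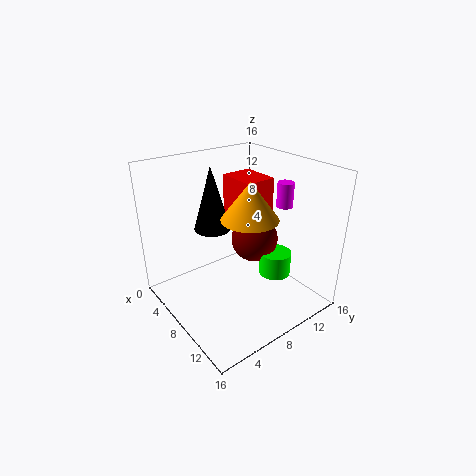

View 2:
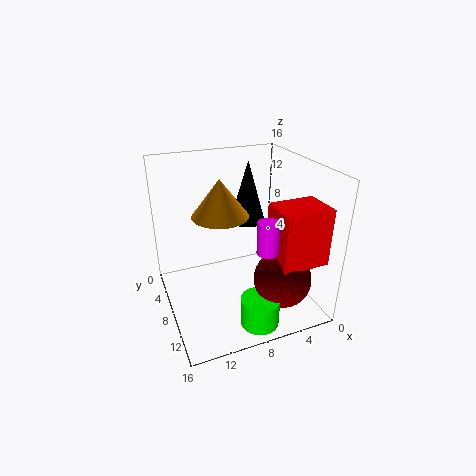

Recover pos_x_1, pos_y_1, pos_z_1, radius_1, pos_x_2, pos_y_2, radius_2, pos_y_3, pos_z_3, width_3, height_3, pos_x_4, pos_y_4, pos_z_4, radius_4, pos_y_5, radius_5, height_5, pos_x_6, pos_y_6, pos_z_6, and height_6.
pos_x_1 = 8, pos_y_1 = 14, pos_z_1 = 1, radius_1 = 2, pos_x_2 = 5, pos_y_2 = 13, radius_2 = 3, pos_y_3 = 11, pos_z_3 = 7, width_3 = 5, height_3 = 6, pos_x_4 = 8, pos_y_4 = 15, pos_z_4 = 10, radius_4 = 1, pos_y_5 = 8, radius_5 = 3, height_5 = 4, pos_x_6 = 6, pos_y_6 = 6, pos_z_6 = 9, height_6 = 7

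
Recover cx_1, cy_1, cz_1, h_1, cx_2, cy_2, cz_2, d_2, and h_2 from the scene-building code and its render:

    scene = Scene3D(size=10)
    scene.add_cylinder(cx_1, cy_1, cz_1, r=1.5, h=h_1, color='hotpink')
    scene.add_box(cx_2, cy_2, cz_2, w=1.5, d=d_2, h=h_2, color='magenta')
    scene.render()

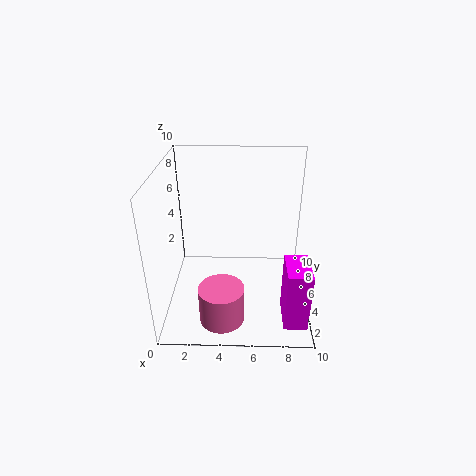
cx_1 = 4, cy_1 = 2, cz_1 = 0.5, h_1 = 2.5, cx_2 = 8, cy_2 = 0.5, cz_2 = 1, d_2 = 2.5, h_2 = 4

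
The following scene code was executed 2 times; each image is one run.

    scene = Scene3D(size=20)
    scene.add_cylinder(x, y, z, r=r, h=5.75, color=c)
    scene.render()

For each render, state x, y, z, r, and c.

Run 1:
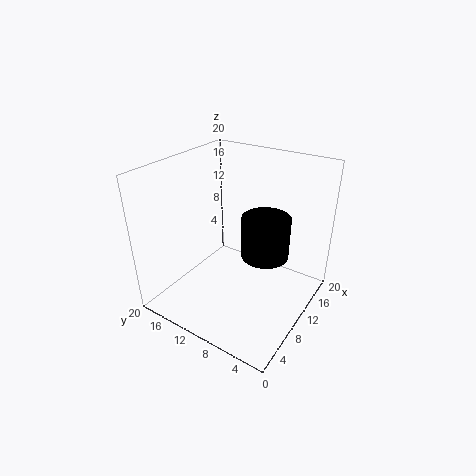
x = 11
y = 6.25
z = 8
r = 3.25
c = 'black'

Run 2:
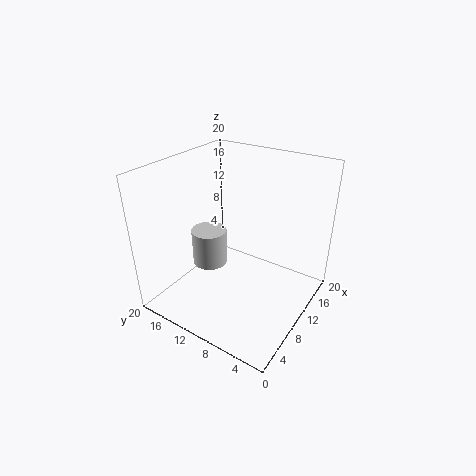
x = 12
y = 16.75
z = 2.5
r = 2.75
c = 'lightgray'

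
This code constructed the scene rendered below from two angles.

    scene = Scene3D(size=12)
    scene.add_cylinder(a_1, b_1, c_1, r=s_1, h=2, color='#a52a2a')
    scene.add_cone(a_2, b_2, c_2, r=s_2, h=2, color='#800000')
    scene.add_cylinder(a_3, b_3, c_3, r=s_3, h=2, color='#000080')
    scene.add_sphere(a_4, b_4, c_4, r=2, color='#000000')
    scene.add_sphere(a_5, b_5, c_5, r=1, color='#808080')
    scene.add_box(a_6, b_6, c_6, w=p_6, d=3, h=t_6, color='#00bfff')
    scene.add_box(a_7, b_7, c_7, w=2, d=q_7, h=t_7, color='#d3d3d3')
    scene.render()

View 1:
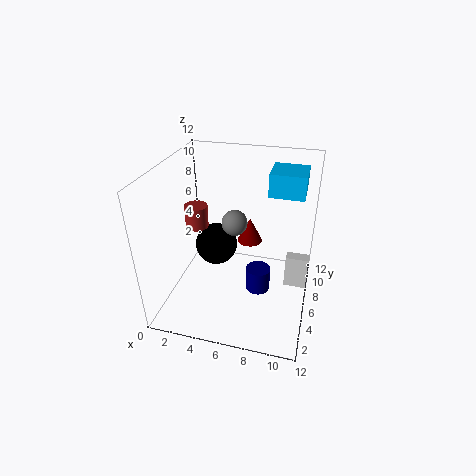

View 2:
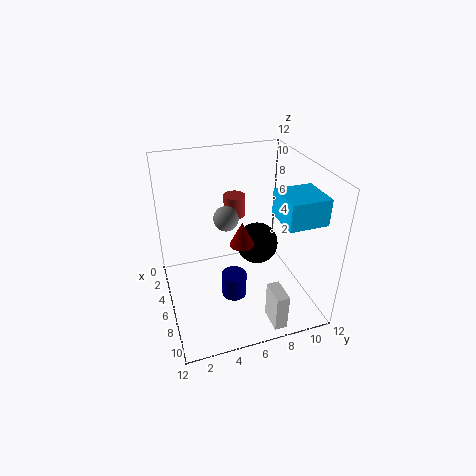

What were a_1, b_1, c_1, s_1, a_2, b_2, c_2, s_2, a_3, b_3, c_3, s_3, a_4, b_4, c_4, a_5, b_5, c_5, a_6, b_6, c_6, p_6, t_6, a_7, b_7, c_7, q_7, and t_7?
a_1 = 2
b_1 = 7
c_1 = 6
s_1 = 1
a_2 = 7
b_2 = 6
c_2 = 6
s_2 = 1
a_3 = 8
b_3 = 5
c_3 = 2
s_3 = 1
a_4 = 3
b_4 = 9
c_4 = 3
a_5 = 6
b_5 = 5
c_5 = 8
a_6 = 8
b_6 = 8
c_6 = 9
p_6 = 3
t_6 = 2
a_7 = 10
b_7 = 7
c_7 = 1
q_7 = 1
t_7 = 3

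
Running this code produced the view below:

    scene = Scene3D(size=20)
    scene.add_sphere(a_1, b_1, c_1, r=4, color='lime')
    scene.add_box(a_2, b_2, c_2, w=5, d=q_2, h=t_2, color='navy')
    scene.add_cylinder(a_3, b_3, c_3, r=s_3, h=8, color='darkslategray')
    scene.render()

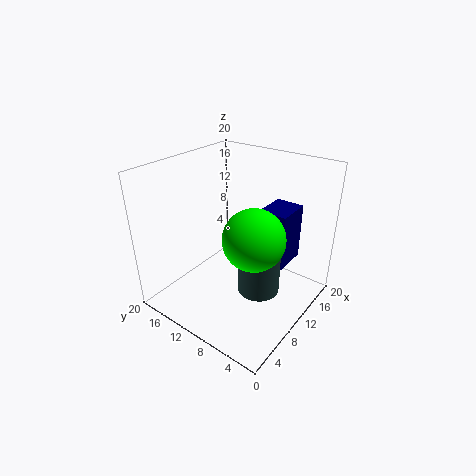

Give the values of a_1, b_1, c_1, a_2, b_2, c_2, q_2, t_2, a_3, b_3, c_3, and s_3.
a_1 = 8; b_1 = 6; c_1 = 12; a_2 = 12; b_2 = 4; c_2 = 6; q_2 = 4; t_2 = 8; a_3 = 11; b_3 = 7; c_3 = 2; s_3 = 3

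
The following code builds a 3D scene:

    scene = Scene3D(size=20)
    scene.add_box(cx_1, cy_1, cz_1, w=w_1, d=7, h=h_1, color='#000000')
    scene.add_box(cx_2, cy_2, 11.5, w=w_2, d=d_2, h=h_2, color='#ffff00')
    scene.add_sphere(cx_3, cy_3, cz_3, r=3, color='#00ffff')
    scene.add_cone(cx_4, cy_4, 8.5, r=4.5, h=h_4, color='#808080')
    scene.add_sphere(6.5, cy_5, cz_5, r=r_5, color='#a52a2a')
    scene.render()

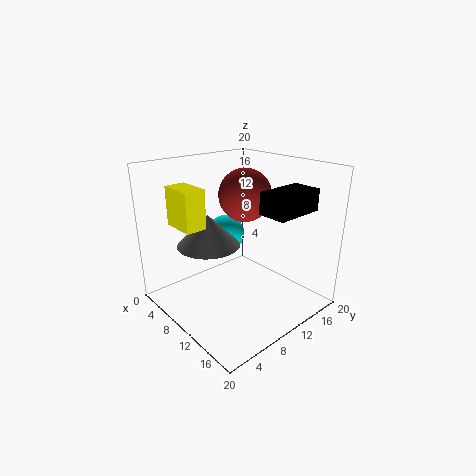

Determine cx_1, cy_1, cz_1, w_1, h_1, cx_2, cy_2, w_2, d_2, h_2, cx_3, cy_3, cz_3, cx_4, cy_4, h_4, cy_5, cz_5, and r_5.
cx_1 = 13, cy_1 = 11, cz_1 = 14, w_1 = 4, h_1 = 3, cx_2 = 2.5, cy_2 = 3.5, w_2 = 5, d_2 = 3, h_2 = 5.5, cx_3 = 3, cy_3 = 13.5, cz_3 = 7.5, cx_4 = 6.5, cy_4 = 7.5, h_4 = 4.5, cy_5 = 14.5, cz_5 = 14.5, r_5 = 4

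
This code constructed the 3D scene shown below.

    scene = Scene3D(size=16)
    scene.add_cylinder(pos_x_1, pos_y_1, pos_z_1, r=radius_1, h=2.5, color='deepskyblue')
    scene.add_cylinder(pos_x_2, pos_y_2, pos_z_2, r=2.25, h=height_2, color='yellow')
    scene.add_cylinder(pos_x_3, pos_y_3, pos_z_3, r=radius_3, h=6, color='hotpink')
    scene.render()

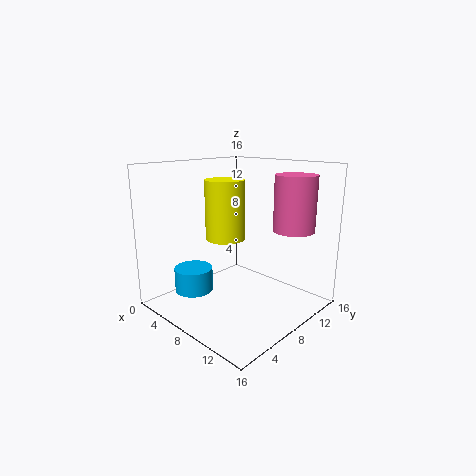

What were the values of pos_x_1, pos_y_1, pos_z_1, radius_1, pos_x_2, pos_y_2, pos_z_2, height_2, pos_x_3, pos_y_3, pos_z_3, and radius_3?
pos_x_1 = 6.25; pos_y_1 = 3; pos_z_1 = 3; radius_1 = 2; pos_x_2 = 6; pos_y_2 = 8; pos_z_2 = 7.5; height_2 = 6.75; pos_x_3 = 12.75; pos_y_3 = 11.75; pos_z_3 = 9; radius_3 = 2.25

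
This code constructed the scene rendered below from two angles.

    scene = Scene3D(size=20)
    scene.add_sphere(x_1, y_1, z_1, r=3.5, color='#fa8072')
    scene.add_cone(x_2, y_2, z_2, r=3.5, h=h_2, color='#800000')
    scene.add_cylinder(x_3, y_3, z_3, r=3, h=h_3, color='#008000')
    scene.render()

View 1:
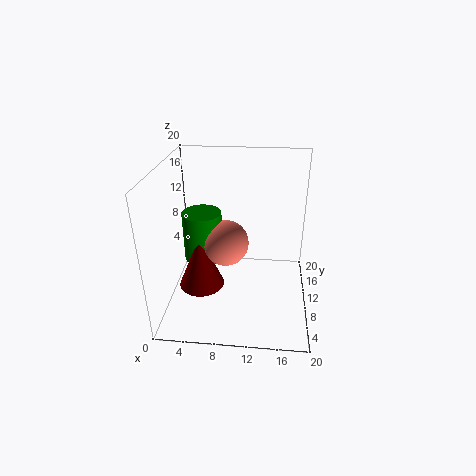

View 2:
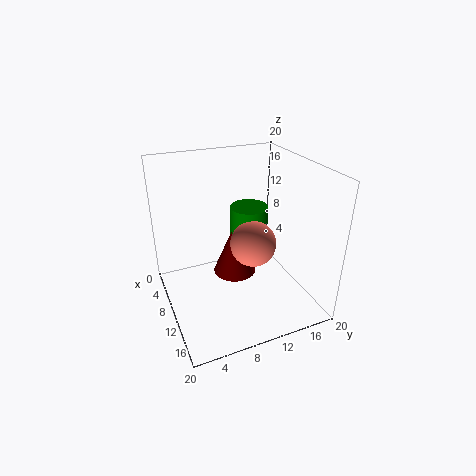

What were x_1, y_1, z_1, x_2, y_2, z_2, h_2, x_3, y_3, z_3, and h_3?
x_1 = 7.75
y_1 = 13.5
z_1 = 7
x_2 = 4
y_2 = 12
z_2 = 0.25
h_2 = 8.5
x_3 = 4
y_3 = 14.5
z_3 = 3.75
h_3 = 7.75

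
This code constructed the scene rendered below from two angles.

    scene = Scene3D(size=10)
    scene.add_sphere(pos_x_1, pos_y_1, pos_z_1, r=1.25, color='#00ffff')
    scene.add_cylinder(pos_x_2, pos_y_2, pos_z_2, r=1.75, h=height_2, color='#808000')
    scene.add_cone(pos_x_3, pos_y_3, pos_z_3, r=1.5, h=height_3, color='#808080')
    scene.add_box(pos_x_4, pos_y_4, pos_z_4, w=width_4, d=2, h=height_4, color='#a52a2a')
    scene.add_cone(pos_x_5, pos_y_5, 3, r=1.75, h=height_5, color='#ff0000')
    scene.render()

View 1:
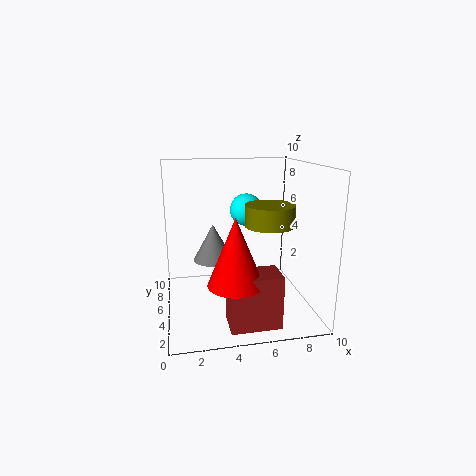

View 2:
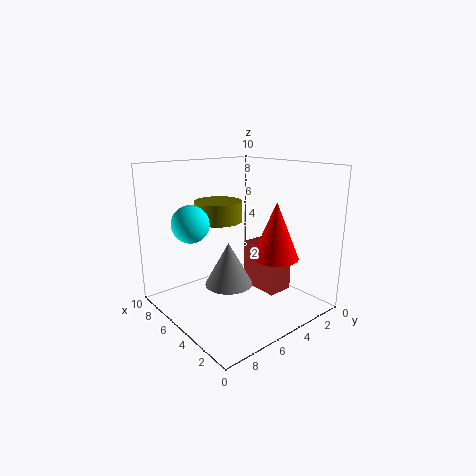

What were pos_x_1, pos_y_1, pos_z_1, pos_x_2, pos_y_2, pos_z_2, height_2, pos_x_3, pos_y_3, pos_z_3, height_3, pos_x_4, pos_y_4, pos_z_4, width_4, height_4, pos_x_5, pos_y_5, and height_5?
pos_x_1 = 6.25; pos_y_1 = 8; pos_z_1 = 6.25; pos_x_2 = 7.25; pos_y_2 = 5; pos_z_2 = 5.75; height_2 = 1.5; pos_x_3 = 3.5; pos_y_3 = 7; pos_z_3 = 2.75; height_3 = 2.75; pos_x_4 = 3.75; pos_y_4 = 0.75; pos_z_4 = 0.25; width_4 = 3.25; height_4 = 3.5; pos_x_5 = 4.25; pos_y_5 = 2; height_5 = 4.25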